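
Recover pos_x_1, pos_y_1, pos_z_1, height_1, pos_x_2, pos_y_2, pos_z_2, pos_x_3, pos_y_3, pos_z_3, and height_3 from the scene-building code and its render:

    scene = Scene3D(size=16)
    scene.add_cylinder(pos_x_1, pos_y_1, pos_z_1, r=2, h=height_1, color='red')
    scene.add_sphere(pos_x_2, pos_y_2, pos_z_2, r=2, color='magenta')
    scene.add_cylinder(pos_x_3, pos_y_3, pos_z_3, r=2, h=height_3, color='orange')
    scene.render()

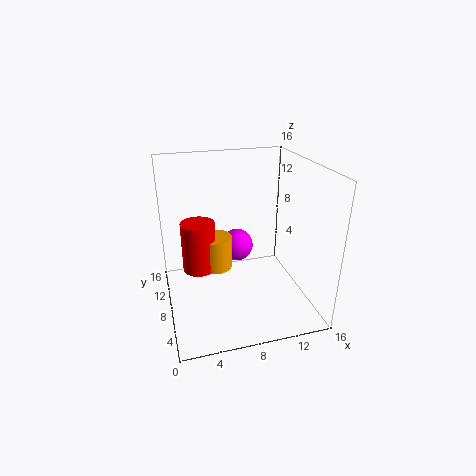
pos_x_1 = 4
pos_y_1 = 11
pos_z_1 = 3
height_1 = 6
pos_x_2 = 9
pos_y_2 = 12
pos_z_2 = 5
pos_x_3 = 6
pos_y_3 = 11
pos_z_3 = 3
height_3 = 4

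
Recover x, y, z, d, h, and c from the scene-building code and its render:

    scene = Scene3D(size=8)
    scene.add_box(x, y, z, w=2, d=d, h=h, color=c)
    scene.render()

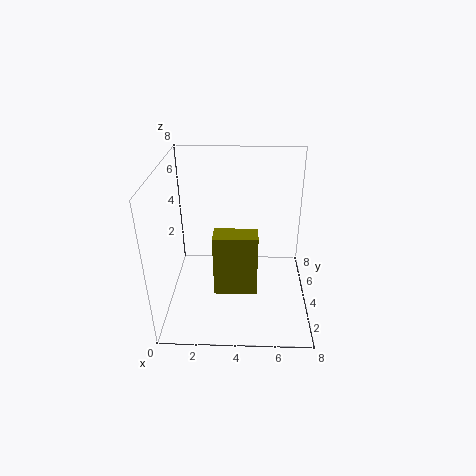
x = 3, y = 0.5, z = 3, d = 1, h = 3, c = 'olive'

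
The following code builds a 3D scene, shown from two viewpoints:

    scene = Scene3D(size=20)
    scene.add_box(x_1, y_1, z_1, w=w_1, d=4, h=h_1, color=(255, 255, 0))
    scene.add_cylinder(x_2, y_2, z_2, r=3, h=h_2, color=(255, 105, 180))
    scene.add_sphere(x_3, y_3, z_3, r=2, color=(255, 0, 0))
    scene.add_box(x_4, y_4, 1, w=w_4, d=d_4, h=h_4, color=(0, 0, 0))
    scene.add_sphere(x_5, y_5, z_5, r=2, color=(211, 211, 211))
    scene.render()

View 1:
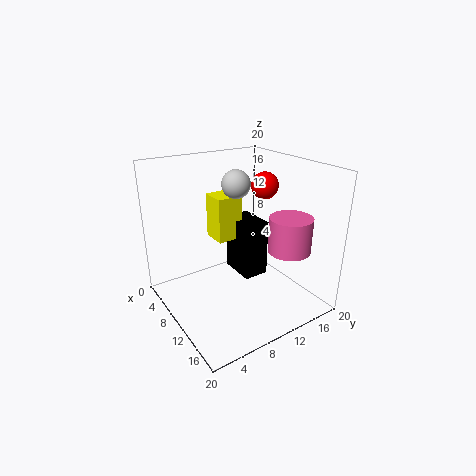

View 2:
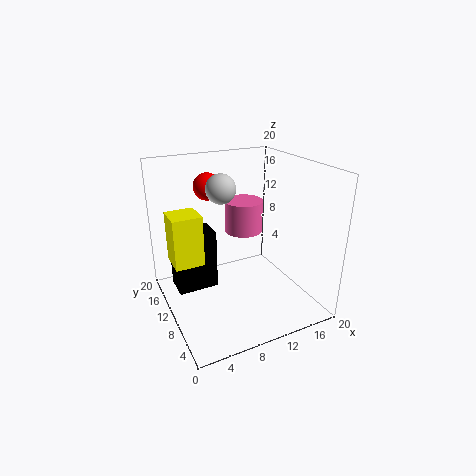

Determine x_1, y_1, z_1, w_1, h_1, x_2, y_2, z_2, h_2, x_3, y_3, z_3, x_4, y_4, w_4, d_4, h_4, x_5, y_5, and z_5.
x_1 = 1
y_1 = 10
z_1 = 7
w_1 = 4
h_1 = 7
x_2 = 14
y_2 = 16
z_2 = 8
h_2 = 5
x_3 = 8
y_3 = 16
z_3 = 16
x_4 = 2
y_4 = 13
w_4 = 6
d_4 = 4
h_4 = 9
x_5 = 8
y_5 = 11
z_5 = 17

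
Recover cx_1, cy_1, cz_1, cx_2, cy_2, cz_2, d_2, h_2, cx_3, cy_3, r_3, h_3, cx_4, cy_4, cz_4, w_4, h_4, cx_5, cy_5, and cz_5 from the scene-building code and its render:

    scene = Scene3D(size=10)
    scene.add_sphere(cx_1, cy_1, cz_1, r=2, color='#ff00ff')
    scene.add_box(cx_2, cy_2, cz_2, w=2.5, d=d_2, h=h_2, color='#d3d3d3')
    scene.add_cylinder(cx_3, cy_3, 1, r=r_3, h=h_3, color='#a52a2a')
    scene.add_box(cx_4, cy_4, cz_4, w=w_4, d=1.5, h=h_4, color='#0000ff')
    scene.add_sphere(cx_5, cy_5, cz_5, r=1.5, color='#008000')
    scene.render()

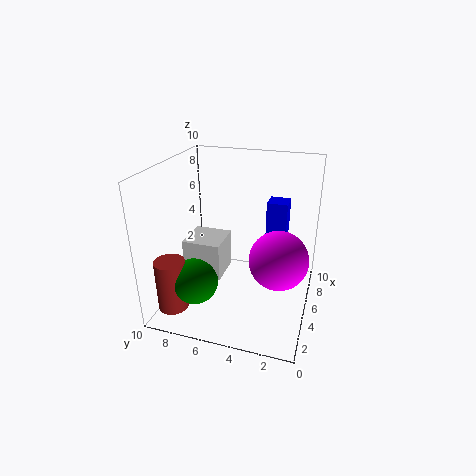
cx_1 = 4.5, cy_1 = 2, cz_1 = 4, cx_2 = 2.5, cy_2 = 5.5, cz_2 = 3, d_2 = 2.5, h_2 = 2.5, cx_3 = 1.5, cy_3 = 8.5, r_3 = 1, h_3 = 3.5, cx_4 = 7, cy_4 = 2, cz_4 = 4.5, w_4 = 1.5, h_4 = 2.5, cx_5 = 2, cy_5 = 7, cz_5 = 3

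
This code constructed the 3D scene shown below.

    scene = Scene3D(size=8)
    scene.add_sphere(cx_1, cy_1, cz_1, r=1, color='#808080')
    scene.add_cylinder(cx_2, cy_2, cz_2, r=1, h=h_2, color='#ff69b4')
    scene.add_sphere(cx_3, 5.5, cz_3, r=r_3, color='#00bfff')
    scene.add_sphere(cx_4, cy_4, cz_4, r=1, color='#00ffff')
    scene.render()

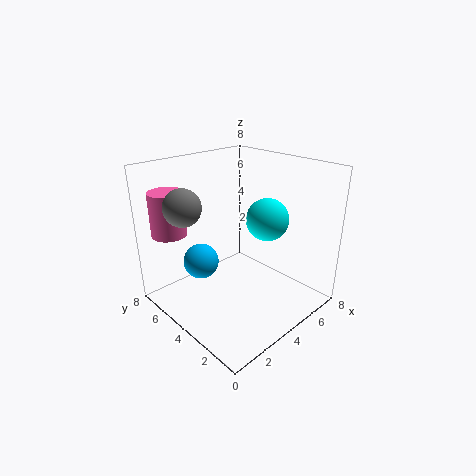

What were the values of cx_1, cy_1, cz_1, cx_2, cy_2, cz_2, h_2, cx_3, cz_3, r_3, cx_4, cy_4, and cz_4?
cx_1 = 1.5, cy_1 = 5.5, cz_1 = 6, cx_2 = 1.5, cy_2 = 7, cz_2 = 4, h_2 = 2.5, cx_3 = 2.5, cz_3 = 2.5, r_3 = 1, cx_4 = 3.5, cy_4 = 1.5, cz_4 = 6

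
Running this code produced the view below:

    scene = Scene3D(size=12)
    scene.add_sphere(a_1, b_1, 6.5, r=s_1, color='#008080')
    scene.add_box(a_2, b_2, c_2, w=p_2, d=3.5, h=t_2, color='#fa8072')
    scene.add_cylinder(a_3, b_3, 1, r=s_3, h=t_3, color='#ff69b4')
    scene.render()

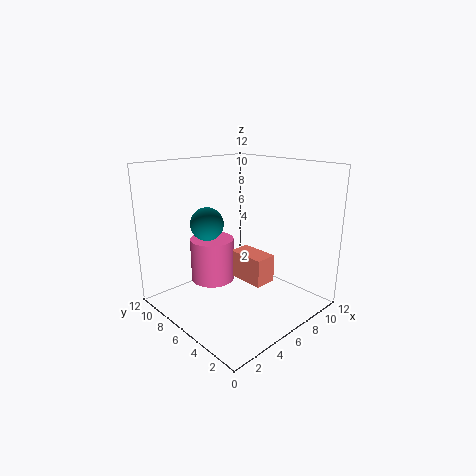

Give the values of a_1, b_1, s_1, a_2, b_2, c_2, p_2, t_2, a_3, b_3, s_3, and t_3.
a_1 = 5.5, b_1 = 9.5, s_1 = 1.5, a_2 = 7, b_2 = 4.5, c_2 = 1.5, p_2 = 2, t_2 = 2.5, a_3 = 6, b_3 = 9.5, s_3 = 2, t_3 = 4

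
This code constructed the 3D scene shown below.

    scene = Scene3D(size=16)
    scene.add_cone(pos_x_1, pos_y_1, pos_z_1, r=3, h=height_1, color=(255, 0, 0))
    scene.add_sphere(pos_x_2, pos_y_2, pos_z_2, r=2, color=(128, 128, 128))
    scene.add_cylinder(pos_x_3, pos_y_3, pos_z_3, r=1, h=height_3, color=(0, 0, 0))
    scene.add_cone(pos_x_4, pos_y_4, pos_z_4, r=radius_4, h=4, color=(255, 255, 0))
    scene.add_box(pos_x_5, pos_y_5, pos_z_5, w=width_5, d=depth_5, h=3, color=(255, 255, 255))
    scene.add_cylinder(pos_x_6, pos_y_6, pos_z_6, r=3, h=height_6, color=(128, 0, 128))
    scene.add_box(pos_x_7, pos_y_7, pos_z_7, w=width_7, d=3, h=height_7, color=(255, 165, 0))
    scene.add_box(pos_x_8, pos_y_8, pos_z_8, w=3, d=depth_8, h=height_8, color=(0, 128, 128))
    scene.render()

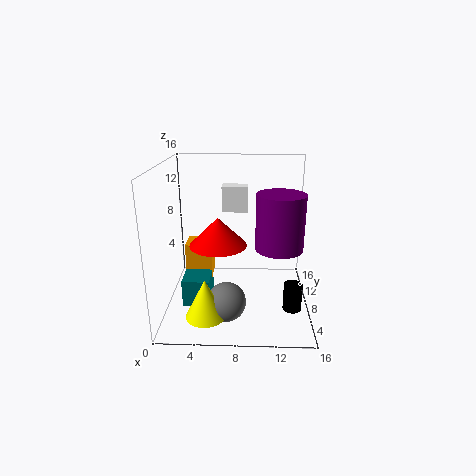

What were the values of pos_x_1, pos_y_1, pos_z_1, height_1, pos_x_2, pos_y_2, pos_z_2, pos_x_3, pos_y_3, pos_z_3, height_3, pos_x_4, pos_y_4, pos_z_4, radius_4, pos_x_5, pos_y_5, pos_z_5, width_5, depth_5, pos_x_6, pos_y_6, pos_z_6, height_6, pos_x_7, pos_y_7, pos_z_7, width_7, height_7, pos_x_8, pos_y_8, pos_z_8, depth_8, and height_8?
pos_x_1 = 6
pos_y_1 = 6
pos_z_1 = 8
height_1 = 3
pos_x_2 = 7
pos_y_2 = 3
pos_z_2 = 3
pos_x_3 = 14
pos_y_3 = 5
pos_z_3 = 1
height_3 = 3
pos_x_4 = 5
pos_y_4 = 2
pos_z_4 = 2
radius_4 = 2
pos_x_5 = 6
pos_y_5 = 11
pos_z_5 = 10
width_5 = 3
depth_5 = 2
pos_x_6 = 13
pos_y_6 = 12
pos_z_6 = 5
height_6 = 7
pos_x_7 = 2
pos_y_7 = 8
pos_z_7 = 3
width_7 = 3
height_7 = 4
pos_x_8 = 2
pos_y_8 = 5
pos_z_8 = 1
depth_8 = 4
height_8 = 3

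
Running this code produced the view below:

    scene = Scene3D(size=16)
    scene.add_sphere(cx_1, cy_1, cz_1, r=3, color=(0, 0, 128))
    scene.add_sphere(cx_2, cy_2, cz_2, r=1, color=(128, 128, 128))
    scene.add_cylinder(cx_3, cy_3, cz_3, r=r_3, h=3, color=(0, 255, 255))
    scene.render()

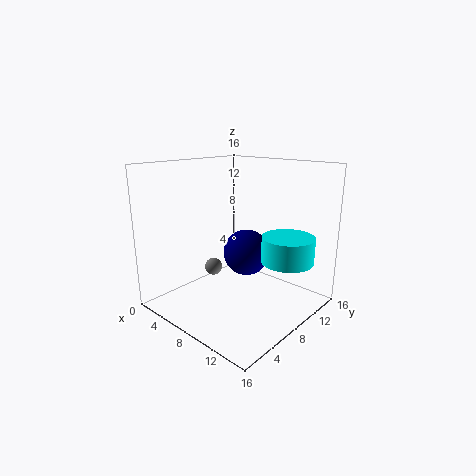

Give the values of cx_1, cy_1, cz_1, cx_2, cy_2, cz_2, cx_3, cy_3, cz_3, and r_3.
cx_1 = 5
cy_1 = 13
cz_1 = 4
cx_2 = 5
cy_2 = 7
cz_2 = 4
cx_3 = 12
cy_3 = 12
cz_3 = 5
r_3 = 3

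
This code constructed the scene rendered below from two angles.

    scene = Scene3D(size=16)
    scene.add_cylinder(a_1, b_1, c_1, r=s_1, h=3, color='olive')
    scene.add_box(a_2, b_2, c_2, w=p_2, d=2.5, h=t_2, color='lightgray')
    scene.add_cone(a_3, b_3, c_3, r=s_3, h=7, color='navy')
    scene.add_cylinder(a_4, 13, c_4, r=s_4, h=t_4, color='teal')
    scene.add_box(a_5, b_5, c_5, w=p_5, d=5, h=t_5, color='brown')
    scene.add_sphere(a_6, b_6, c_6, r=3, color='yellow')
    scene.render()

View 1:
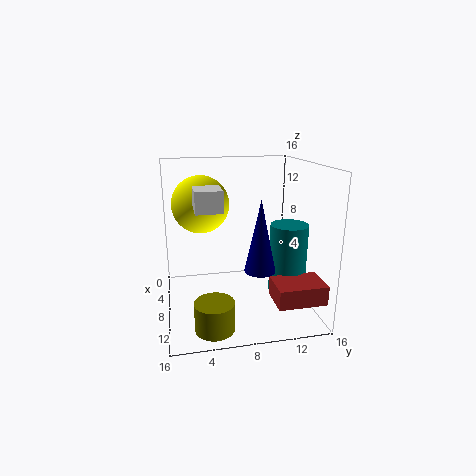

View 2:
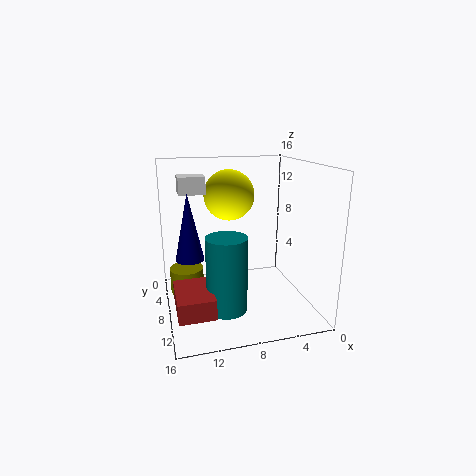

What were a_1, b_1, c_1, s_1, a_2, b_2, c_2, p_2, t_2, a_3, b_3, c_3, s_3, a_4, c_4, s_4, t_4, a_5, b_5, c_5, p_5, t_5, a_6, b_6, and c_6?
a_1 = 13.5, b_1 = 4.5, c_1 = 0.5, s_1 = 2, a_2 = 11, b_2 = 3, c_2 = 12.5, p_2 = 3, t_2 = 2, a_3 = 13.5, b_3 = 9, c_3 = 6.5, s_3 = 1.5, a_4 = 10.5, c_4 = 2.5, s_4 = 2, t_4 = 7.5, a_5 = 12, b_5 = 10.5, c_5 = 3, p_5 = 3.5, t_5 = 2, a_6 = 8, b_6 = 4, c_6 = 12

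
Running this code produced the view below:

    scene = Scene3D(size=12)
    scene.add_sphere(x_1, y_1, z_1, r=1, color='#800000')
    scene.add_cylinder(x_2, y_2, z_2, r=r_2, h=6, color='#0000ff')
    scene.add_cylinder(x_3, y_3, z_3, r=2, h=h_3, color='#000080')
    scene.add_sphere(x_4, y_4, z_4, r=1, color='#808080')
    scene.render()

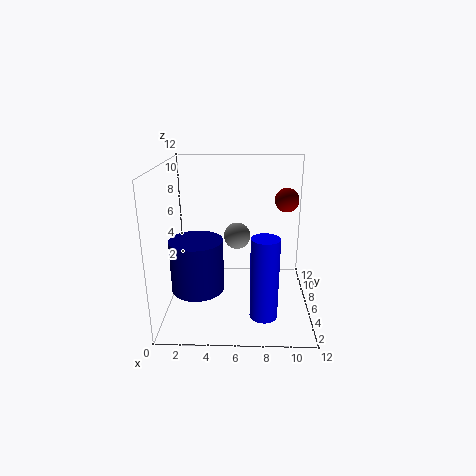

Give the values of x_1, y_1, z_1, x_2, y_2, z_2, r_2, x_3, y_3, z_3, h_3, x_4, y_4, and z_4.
x_1 = 10; y_1 = 7; z_1 = 9; x_2 = 8; y_2 = 1; z_2 = 2; r_2 = 1; x_3 = 3; y_3 = 3; z_3 = 3; h_3 = 4; x_4 = 6; y_4 = 4; z_4 = 7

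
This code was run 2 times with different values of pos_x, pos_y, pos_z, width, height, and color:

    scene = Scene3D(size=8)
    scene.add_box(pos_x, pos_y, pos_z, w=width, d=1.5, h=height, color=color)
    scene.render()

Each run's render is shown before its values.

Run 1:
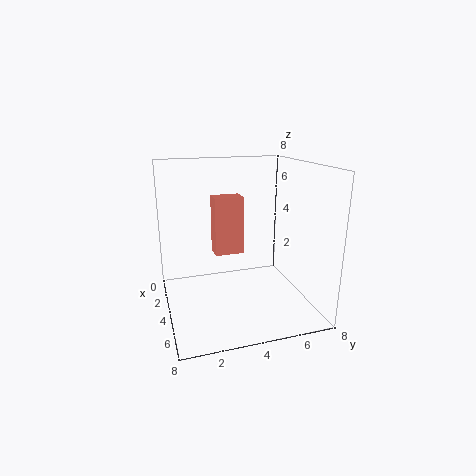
pos_x = 4, pos_y = 2.5, pos_z = 3.5, width = 1, height = 3, color = 'salmon'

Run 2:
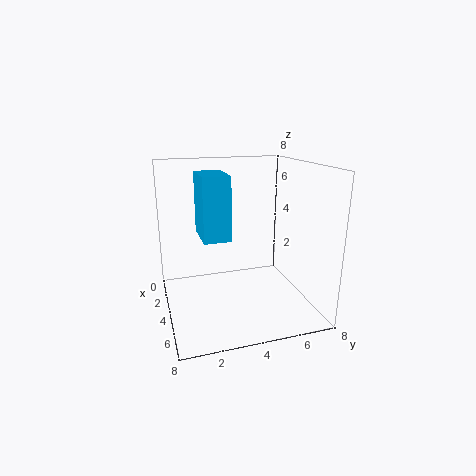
pos_x = 2, pos_y = 2, pos_z = 4, width = 2.5, height = 3.5, color = 'deepskyblue'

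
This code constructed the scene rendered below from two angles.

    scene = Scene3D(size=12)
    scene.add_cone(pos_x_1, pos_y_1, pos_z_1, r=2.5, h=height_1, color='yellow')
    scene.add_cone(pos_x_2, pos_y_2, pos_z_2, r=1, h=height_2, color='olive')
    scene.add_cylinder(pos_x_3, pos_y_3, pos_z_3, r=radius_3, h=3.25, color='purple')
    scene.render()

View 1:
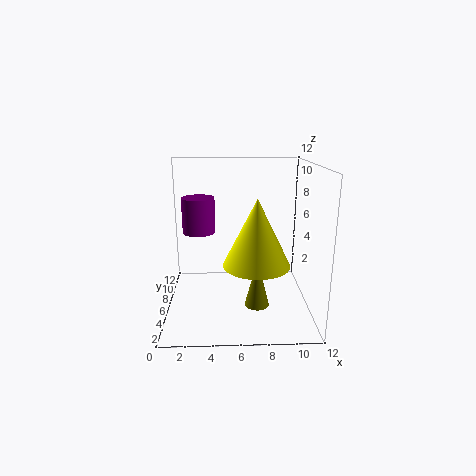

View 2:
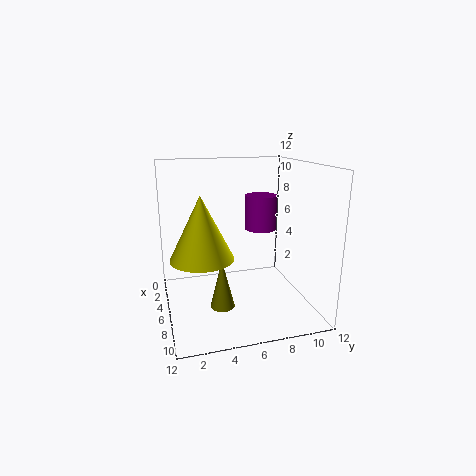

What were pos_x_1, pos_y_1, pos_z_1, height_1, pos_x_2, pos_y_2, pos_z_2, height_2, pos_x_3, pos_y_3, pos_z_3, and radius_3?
pos_x_1 = 7.25
pos_y_1 = 2.75
pos_z_1 = 5
height_1 = 5
pos_x_2 = 7.5
pos_y_2 = 4.25
pos_z_2 = 0.75
height_2 = 4
pos_x_3 = 2.5
pos_y_3 = 9.25
pos_z_3 = 5.5
radius_3 = 1.5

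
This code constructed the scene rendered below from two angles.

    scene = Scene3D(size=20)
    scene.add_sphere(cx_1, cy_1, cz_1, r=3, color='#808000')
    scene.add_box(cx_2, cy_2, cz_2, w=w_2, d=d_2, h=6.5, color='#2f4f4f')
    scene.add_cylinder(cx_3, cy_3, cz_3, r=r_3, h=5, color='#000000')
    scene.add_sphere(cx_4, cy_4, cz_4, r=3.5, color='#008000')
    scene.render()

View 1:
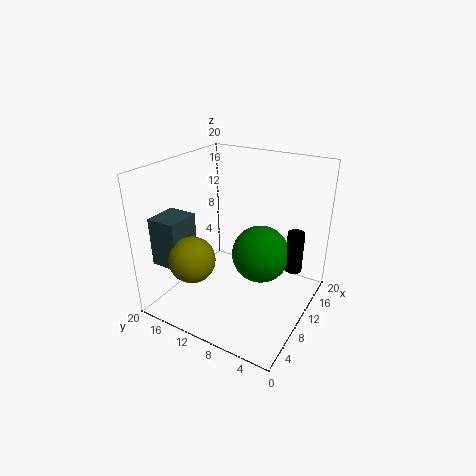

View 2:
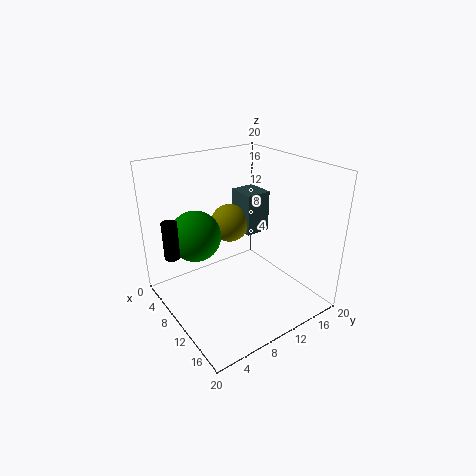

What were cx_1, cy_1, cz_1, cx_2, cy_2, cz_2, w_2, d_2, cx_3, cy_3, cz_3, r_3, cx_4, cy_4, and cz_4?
cx_1 = 3.5
cy_1 = 13
cz_1 = 9
cx_2 = 2
cy_2 = 14.5
cz_2 = 7.5
w_2 = 4.5
d_2 = 4
cx_3 = 8
cy_3 = 1
cz_3 = 9
r_3 = 1
cx_4 = 7
cy_4 = 5
cz_4 = 10.5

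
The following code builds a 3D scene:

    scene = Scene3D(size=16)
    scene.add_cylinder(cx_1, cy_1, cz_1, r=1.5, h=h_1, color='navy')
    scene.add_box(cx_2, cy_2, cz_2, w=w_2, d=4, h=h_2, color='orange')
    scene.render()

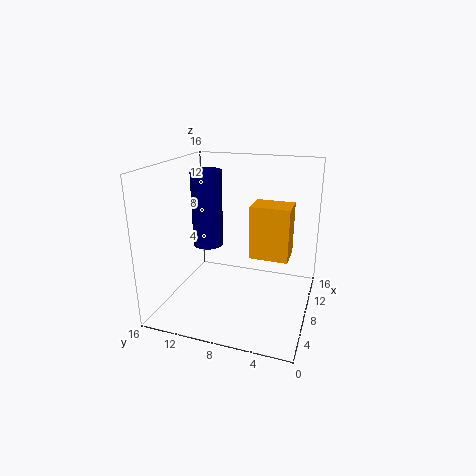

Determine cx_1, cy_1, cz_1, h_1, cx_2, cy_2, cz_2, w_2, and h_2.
cx_1 = 4.5, cy_1 = 10, cz_1 = 8.5, h_1 = 7.5, cx_2 = 5.5, cy_2 = 2, cz_2 = 7, w_2 = 3, h_2 = 5.5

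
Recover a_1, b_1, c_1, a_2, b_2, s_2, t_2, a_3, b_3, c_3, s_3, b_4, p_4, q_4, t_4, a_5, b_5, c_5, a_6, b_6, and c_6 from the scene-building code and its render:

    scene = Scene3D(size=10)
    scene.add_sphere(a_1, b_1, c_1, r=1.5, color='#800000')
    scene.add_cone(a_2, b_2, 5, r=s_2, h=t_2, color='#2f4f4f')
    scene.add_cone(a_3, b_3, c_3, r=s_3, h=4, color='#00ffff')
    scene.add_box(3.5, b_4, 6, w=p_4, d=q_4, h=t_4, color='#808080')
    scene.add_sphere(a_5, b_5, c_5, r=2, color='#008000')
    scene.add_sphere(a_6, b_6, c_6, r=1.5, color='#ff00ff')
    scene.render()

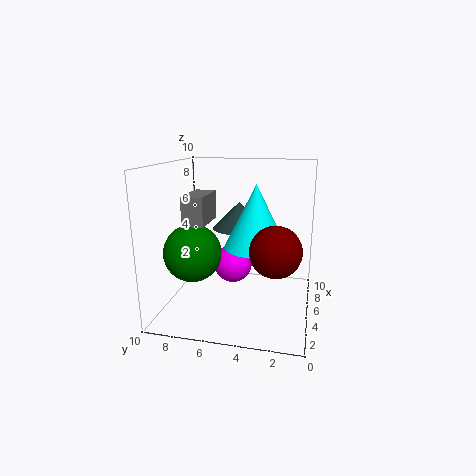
a_1 = 1.5
b_1 = 2
c_1 = 5.5
a_2 = 7.5
b_2 = 5.5
s_2 = 2
t_2 = 2
a_3 = 3.5
b_3 = 3.5
c_3 = 5
s_3 = 2
b_4 = 7
p_4 = 3
q_4 = 1.5
t_4 = 2
a_5 = 4
b_5 = 8
c_5 = 4
a_6 = 7.5
b_6 = 6
c_6 = 2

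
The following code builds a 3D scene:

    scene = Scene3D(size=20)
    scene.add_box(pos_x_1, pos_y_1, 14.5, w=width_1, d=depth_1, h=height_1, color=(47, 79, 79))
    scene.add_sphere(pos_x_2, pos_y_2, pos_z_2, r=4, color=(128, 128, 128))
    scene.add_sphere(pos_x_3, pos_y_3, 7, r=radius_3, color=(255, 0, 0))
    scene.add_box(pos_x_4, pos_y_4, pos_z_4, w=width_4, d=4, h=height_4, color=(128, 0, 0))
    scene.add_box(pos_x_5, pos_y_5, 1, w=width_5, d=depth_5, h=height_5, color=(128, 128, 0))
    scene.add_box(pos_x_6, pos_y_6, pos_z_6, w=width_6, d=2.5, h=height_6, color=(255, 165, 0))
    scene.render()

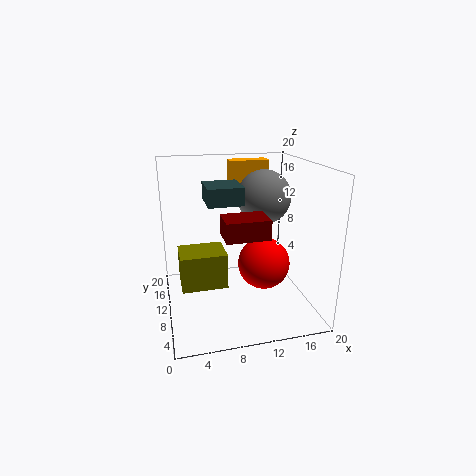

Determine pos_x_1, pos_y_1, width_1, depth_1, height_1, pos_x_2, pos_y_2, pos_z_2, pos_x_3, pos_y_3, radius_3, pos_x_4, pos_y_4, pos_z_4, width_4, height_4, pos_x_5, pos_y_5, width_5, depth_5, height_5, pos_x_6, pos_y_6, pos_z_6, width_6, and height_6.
pos_x_1 = 6, pos_y_1 = 10, width_1 = 5, depth_1 = 5.5, height_1 = 2.5, pos_x_2 = 15, pos_y_2 = 14, pos_z_2 = 14.5, pos_x_3 = 13, pos_y_3 = 7.5, radius_3 = 3.5, pos_x_4 = 7, pos_y_4 = 3.5, pos_z_4 = 12, width_4 = 5.5, height_4 = 2.5, pos_x_5 = 2, pos_y_5 = 12, width_5 = 7, depth_5 = 5.5, height_5 = 5.5, pos_x_6 = 10.5, pos_y_6 = 16.5, pos_z_6 = 13.5, width_6 = 6, height_6 = 6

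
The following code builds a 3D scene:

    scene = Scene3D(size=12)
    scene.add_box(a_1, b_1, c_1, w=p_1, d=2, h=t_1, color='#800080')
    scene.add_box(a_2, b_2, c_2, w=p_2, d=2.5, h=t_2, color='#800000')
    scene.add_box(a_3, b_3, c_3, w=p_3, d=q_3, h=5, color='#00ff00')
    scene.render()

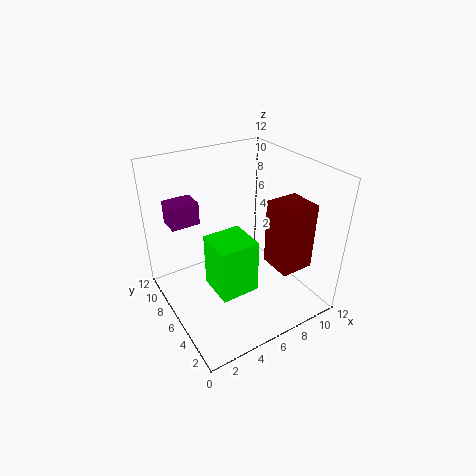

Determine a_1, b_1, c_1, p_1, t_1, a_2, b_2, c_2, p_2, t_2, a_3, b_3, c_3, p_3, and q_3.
a_1 = 1.5; b_1 = 9; c_1 = 6.5; p_1 = 2.5; t_1 = 2; a_2 = 6.5; b_2 = 0.5; c_2 = 5.5; p_2 = 2.5; t_2 = 5; a_3 = 4; b_3 = 5; c_3 = 0.5; p_3 = 3.5; q_3 = 3.5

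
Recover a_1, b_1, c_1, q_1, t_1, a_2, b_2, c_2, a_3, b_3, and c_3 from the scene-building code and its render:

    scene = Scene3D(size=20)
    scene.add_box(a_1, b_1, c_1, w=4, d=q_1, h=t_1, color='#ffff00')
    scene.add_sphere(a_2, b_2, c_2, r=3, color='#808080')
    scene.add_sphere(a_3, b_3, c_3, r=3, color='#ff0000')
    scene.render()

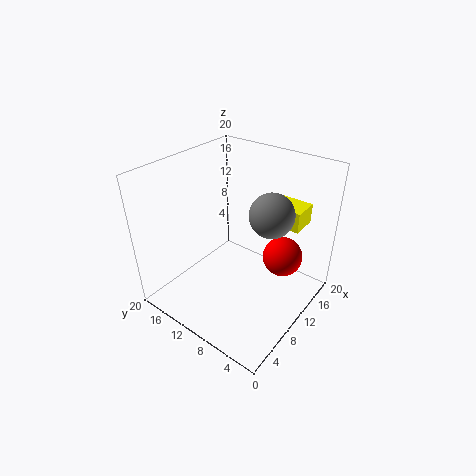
a_1 = 16
b_1 = 4
c_1 = 10
q_1 = 6
t_1 = 3
a_2 = 12
b_2 = 6
c_2 = 14
a_3 = 16
b_3 = 6
c_3 = 5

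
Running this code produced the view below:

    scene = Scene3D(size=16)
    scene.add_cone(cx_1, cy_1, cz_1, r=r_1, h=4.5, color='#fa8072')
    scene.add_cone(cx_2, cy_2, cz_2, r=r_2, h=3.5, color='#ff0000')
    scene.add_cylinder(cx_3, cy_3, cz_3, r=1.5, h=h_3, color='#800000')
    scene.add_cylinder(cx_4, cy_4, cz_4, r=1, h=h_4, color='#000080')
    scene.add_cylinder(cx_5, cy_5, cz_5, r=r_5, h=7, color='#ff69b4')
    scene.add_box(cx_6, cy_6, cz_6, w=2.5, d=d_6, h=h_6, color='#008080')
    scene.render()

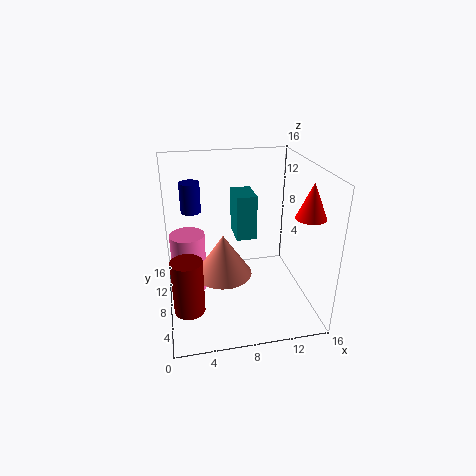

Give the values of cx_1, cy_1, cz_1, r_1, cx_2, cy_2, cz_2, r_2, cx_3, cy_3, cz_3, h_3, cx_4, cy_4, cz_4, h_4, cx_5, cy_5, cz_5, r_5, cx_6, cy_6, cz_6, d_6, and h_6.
cx_1 = 6; cy_1 = 6; cz_1 = 5; r_1 = 3; cx_2 = 14; cy_2 = 3; cz_2 = 12; r_2 = 1.5; cx_3 = 2; cy_3 = 2.5; cz_3 = 3.5; h_3 = 5.5; cx_4 = 3; cy_4 = 7; cz_4 = 12; h_4 = 3; cx_5 = 2.5; cy_5 = 10; cz_5 = 1; r_5 = 2; cx_6 = 8.5; cy_6 = 11; cz_6 = 6; d_6 = 4; h_6 = 5.5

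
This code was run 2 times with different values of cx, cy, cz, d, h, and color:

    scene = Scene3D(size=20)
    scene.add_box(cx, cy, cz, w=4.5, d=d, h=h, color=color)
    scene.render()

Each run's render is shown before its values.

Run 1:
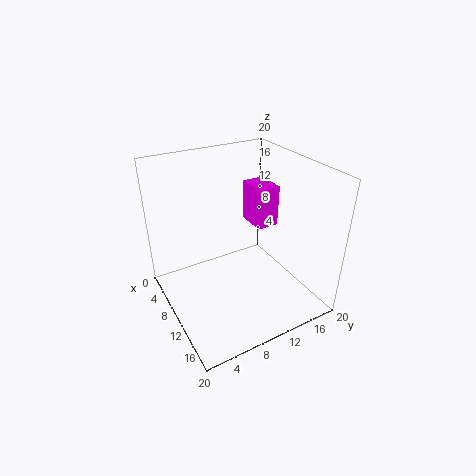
cx = 5, cy = 13.75, cz = 10, d = 3.25, h = 6, color = 'magenta'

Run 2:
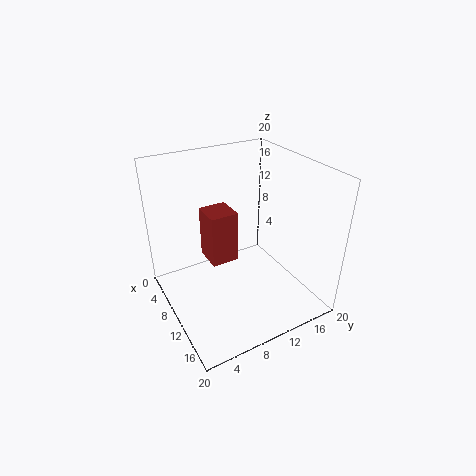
cx = 2.5, cy = 7.5, cz = 4, d = 4.25, h = 8, color = 'brown'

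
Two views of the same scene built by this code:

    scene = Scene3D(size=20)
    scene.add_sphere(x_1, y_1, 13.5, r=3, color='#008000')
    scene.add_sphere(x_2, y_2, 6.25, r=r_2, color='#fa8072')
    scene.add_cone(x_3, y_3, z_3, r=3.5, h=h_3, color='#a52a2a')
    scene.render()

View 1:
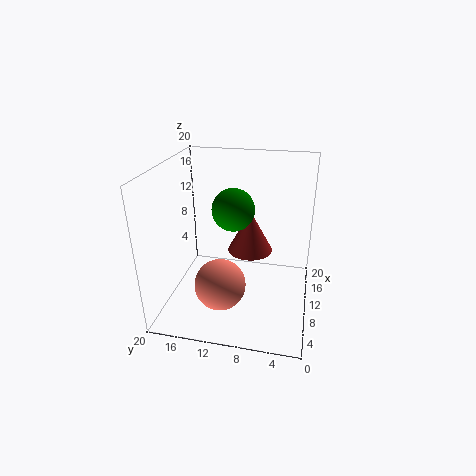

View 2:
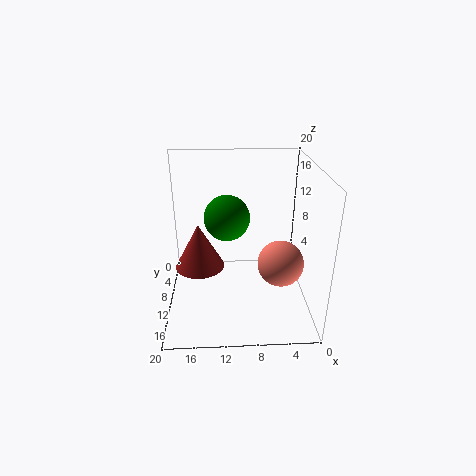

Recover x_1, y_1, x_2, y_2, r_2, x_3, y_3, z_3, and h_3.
x_1 = 11.5, y_1 = 11, x_2 = 4, y_2 = 11, r_2 = 3.25, x_3 = 15.5, y_3 = 9.25, z_3 = 5.25, h_3 = 6.5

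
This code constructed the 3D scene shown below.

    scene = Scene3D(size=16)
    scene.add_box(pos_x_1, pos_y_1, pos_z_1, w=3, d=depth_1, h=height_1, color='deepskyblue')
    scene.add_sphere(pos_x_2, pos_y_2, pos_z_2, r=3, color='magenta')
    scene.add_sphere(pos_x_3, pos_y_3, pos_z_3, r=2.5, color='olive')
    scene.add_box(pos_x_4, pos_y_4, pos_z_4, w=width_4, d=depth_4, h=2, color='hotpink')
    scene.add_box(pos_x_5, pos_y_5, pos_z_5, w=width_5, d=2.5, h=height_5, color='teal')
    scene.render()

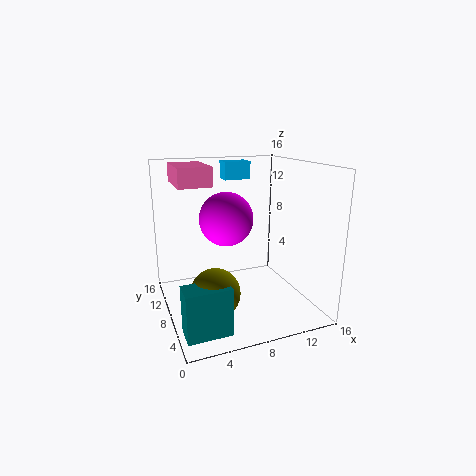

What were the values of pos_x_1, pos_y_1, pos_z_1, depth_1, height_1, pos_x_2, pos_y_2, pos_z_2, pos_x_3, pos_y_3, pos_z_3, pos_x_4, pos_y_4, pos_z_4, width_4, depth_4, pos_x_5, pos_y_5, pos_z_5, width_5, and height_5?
pos_x_1 = 7.5
pos_y_1 = 10.5
pos_z_1 = 14
depth_1 = 2
height_1 = 2
pos_x_2 = 7
pos_y_2 = 9
pos_z_2 = 10
pos_x_3 = 4
pos_y_3 = 4
pos_z_3 = 4
pos_x_4 = 1.5
pos_y_4 = 7
pos_z_4 = 14
width_4 = 3.5
depth_4 = 5.5
pos_x_5 = 0.5
pos_y_5 = 1.5
pos_z_5 = 0.5
width_5 = 4.5
height_5 = 5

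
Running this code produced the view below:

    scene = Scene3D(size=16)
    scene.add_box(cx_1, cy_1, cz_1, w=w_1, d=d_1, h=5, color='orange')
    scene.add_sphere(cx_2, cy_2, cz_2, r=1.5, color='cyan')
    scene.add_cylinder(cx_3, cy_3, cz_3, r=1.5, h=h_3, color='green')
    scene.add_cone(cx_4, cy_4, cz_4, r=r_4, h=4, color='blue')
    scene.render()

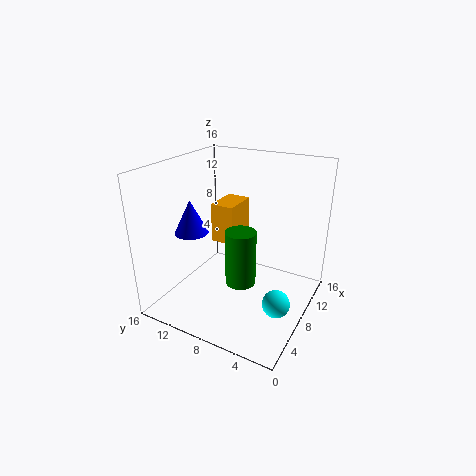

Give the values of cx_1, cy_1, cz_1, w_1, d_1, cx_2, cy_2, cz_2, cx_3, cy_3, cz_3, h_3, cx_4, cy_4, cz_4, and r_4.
cx_1 = 11; cy_1 = 10.5; cz_1 = 5; w_1 = 4.5; d_1 = 3; cx_2 = 6.5; cy_2 = 2.5; cz_2 = 2; cx_3 = 4; cy_3 = 5.5; cz_3 = 5.5; h_3 = 5.5; cx_4 = 7.5; cy_4 = 14; cz_4 = 7.5; r_4 = 2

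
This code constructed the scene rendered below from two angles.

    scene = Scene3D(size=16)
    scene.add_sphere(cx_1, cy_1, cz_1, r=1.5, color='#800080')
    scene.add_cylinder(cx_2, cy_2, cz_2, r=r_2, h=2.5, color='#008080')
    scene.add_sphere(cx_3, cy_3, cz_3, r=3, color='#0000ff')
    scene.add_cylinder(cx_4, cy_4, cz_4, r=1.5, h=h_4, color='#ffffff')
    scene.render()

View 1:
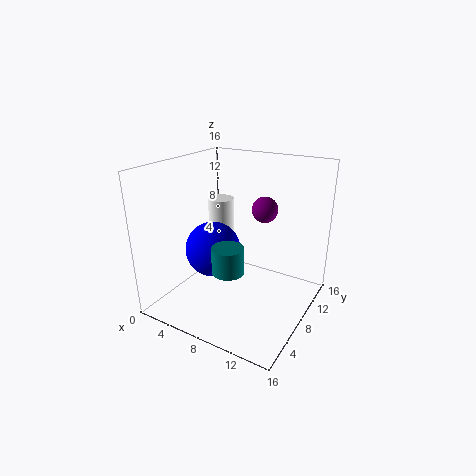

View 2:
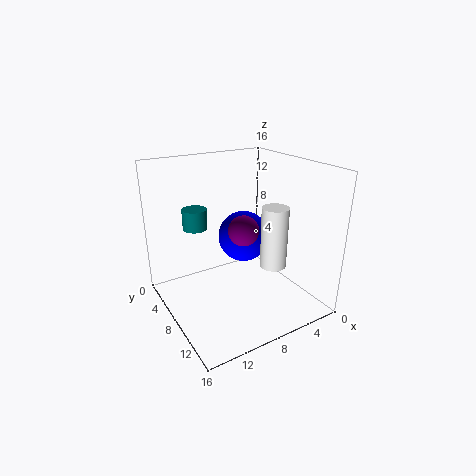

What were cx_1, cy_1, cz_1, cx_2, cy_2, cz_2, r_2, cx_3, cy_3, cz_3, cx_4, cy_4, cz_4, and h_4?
cx_1 = 9.5; cy_1 = 11.5; cz_1 = 10.5; cx_2 = 10.5; cy_2 = 2; cz_2 = 7.5; r_2 = 1.5; cx_3 = 6; cy_3 = 6; cz_3 = 7; cx_4 = 4.5; cy_4 = 10; cz_4 = 4.5; h_4 = 7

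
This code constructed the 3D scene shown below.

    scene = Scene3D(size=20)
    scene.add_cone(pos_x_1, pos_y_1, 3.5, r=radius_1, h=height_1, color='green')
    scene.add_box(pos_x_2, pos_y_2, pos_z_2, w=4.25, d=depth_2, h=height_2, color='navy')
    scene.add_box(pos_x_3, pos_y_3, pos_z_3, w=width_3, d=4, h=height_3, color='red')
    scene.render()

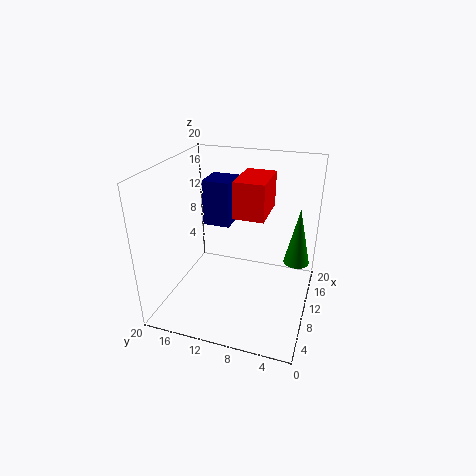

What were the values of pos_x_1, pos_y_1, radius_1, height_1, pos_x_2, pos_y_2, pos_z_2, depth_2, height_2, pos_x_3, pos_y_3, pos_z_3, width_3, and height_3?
pos_x_1 = 16.75; pos_y_1 = 2.5; radius_1 = 2; height_1 = 9; pos_x_2 = 9.75; pos_y_2 = 11.25; pos_z_2 = 11.5; depth_2 = 3.75; height_2 = 6.25; pos_x_3 = 7; pos_y_3 = 5.75; pos_z_3 = 14.25; width_3 = 6.25; height_3 = 4.75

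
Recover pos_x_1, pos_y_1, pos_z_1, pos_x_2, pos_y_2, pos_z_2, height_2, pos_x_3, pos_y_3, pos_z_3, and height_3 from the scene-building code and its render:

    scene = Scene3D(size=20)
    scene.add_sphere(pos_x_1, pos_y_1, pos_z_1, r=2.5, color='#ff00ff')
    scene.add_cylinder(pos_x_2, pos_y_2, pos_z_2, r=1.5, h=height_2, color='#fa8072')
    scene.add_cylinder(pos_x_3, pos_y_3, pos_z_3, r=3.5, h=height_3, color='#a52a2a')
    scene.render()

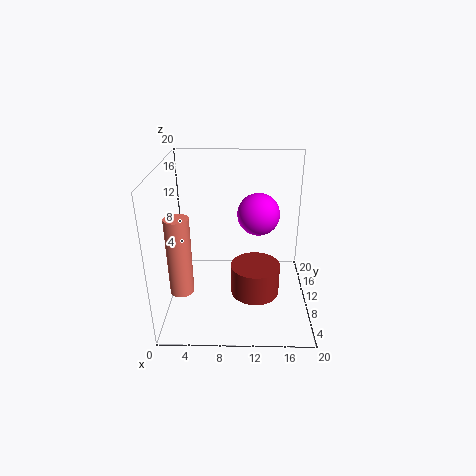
pos_x_1 = 12.5
pos_y_1 = 5.5
pos_z_1 = 15.5
pos_x_2 = 3
pos_y_2 = 4
pos_z_2 = 5.5
height_2 = 10
pos_x_3 = 12.5
pos_y_3 = 9.5
pos_z_3 = 1.5
height_3 = 4.5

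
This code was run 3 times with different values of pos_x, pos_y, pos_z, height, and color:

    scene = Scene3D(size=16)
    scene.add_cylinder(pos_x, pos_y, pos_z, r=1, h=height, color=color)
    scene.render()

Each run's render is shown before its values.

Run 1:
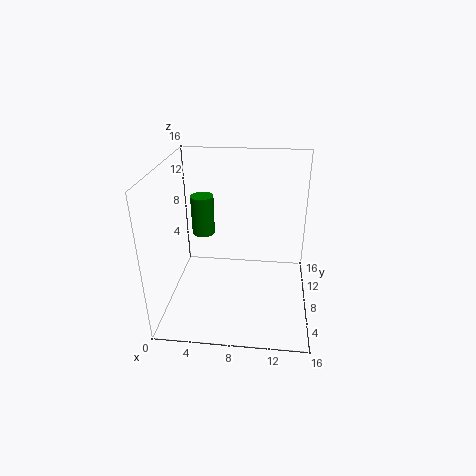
pos_x = 5.5
pos_y = 2.5
pos_z = 11.5
height = 3.5
color = 'green'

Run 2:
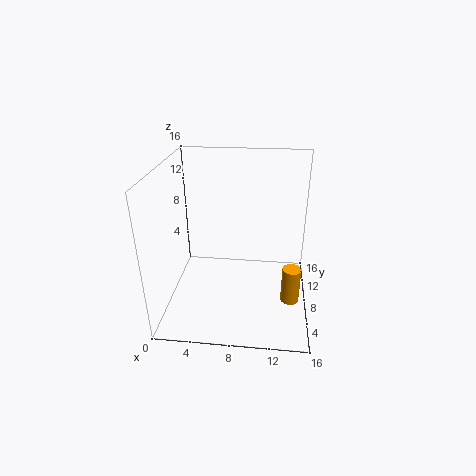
pos_x = 14
pos_y = 5.5
pos_z = 2
height = 4
color = 'orange'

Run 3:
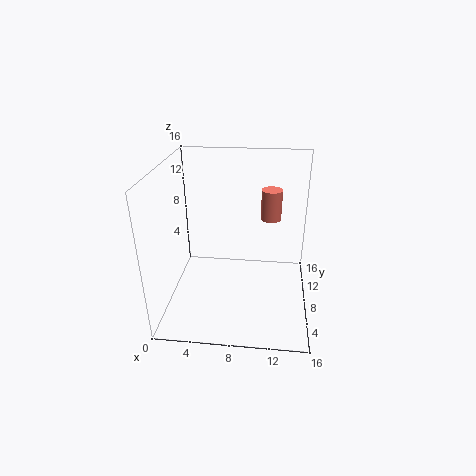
pos_x = 11.5
pos_y = 6
pos_z = 11.5
height = 3
color = 'salmon'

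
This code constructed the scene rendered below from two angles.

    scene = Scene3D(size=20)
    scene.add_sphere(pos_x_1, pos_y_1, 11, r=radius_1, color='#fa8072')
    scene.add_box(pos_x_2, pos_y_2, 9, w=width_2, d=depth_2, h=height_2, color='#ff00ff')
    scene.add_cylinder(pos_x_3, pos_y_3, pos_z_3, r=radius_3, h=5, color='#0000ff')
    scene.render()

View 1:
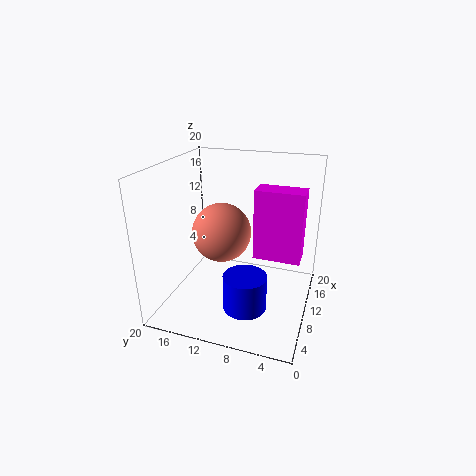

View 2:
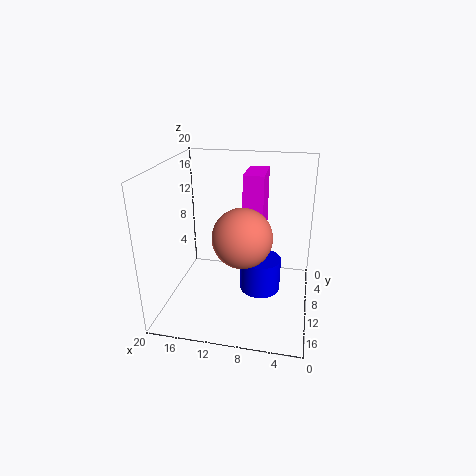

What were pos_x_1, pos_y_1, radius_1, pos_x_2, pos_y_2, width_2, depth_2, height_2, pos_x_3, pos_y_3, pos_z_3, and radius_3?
pos_x_1 = 9; pos_y_1 = 12; radius_1 = 4; pos_x_2 = 7; pos_y_2 = 1; width_2 = 3; depth_2 = 6; height_2 = 9; pos_x_3 = 7; pos_y_3 = 8; pos_z_3 = 1; radius_3 = 3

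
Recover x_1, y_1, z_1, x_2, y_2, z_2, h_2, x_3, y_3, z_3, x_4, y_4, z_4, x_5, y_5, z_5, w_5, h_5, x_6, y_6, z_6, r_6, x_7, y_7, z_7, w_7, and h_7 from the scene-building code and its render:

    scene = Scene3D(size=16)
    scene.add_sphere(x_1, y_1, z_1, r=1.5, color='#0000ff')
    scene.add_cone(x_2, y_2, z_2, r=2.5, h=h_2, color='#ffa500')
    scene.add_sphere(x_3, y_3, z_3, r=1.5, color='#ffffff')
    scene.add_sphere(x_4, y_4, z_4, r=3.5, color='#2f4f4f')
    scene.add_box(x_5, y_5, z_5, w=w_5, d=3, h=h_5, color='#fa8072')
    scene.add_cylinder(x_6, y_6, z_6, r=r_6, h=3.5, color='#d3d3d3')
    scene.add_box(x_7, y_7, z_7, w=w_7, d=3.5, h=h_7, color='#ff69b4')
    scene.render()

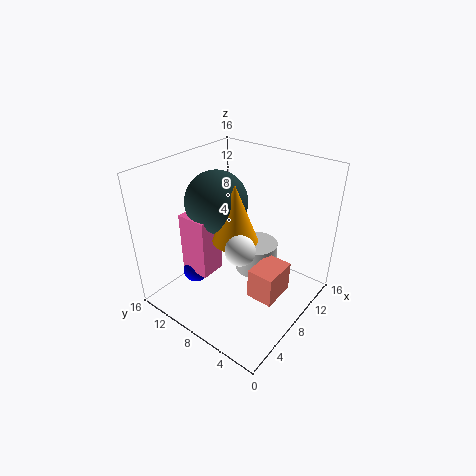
x_1 = 5.5; y_1 = 12.5; z_1 = 3; x_2 = 7.5; y_2 = 8; z_2 = 8; h_2 = 6.5; x_3 = 4.5; y_3 = 5; z_3 = 9.5; x_4 = 8; y_4 = 11; z_4 = 11.5; x_5 = 6.5; y_5 = 2.5; z_5 = 2; w_5 = 4; h_5 = 3.5; x_6 = 11; y_6 = 7.5; z_6 = 2.5; r_6 = 2.5; x_7 = 4.5; y_7 = 10; z_7 = 3.5; w_7 = 3; h_7 = 7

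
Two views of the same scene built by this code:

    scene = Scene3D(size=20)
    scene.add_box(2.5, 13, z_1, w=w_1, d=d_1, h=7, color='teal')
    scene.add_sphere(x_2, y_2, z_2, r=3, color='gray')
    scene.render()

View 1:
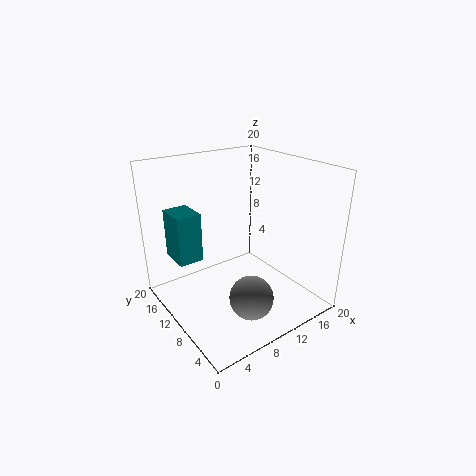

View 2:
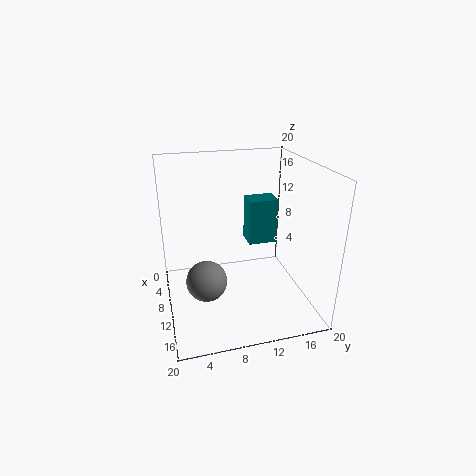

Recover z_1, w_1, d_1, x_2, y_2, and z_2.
z_1 = 6.5, w_1 = 3.5, d_1 = 4.5, x_2 = 9, y_2 = 5.5, z_2 = 3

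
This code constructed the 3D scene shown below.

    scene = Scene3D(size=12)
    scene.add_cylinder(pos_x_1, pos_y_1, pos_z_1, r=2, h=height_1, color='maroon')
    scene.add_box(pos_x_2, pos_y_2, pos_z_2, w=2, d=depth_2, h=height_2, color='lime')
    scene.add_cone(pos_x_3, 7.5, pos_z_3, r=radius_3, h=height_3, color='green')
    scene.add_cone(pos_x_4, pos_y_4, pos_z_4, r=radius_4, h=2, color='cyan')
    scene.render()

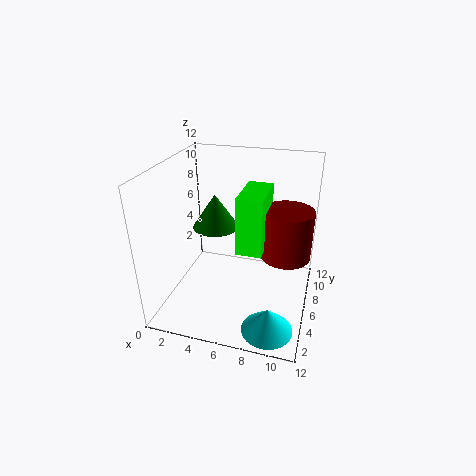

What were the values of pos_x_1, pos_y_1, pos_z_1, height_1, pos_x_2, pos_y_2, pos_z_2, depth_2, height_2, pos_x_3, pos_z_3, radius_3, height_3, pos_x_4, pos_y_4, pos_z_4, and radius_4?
pos_x_1 = 10
pos_y_1 = 6
pos_z_1 = 5
height_1 = 4
pos_x_2 = 6.5
pos_y_2 = 3.5
pos_z_2 = 6
depth_2 = 4
height_2 = 4.5
pos_x_3 = 3.5
pos_z_3 = 6
radius_3 = 2
height_3 = 3
pos_x_4 = 9.5
pos_y_4 = 2
pos_z_4 = 0.5
radius_4 = 2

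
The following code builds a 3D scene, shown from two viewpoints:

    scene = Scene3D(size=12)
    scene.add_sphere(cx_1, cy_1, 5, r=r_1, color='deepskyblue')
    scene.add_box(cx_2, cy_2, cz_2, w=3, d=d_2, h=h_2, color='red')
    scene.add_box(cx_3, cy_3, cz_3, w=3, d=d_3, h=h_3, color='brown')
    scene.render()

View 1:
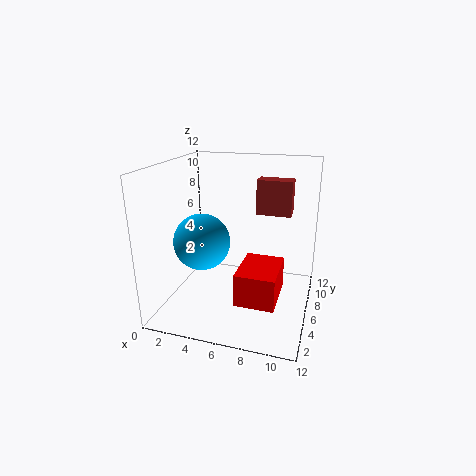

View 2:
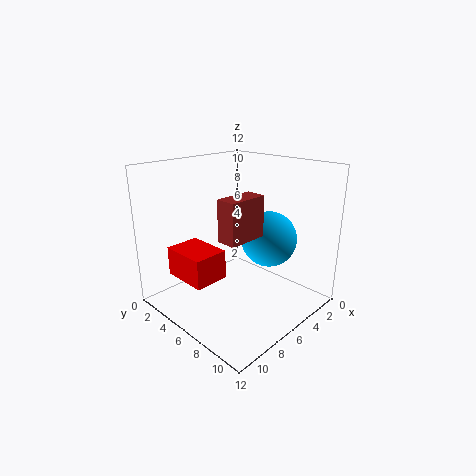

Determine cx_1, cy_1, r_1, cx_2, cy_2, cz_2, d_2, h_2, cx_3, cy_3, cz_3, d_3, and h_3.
cx_1 = 2.5
cy_1 = 6.5
r_1 = 2.5
cx_2 = 7
cy_2 = 1.5
cz_2 = 2.5
d_2 = 4
h_2 = 2.5
cx_3 = 7
cy_3 = 8
cz_3 = 7.5
d_3 = 1.5
h_3 = 3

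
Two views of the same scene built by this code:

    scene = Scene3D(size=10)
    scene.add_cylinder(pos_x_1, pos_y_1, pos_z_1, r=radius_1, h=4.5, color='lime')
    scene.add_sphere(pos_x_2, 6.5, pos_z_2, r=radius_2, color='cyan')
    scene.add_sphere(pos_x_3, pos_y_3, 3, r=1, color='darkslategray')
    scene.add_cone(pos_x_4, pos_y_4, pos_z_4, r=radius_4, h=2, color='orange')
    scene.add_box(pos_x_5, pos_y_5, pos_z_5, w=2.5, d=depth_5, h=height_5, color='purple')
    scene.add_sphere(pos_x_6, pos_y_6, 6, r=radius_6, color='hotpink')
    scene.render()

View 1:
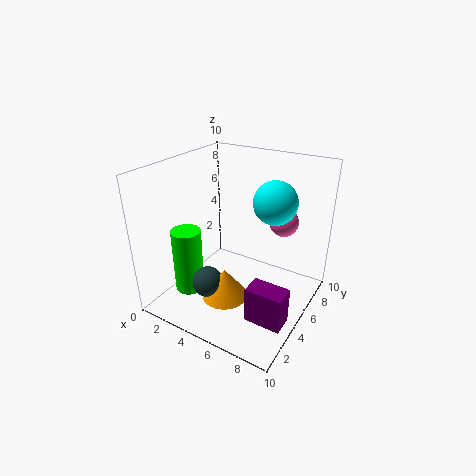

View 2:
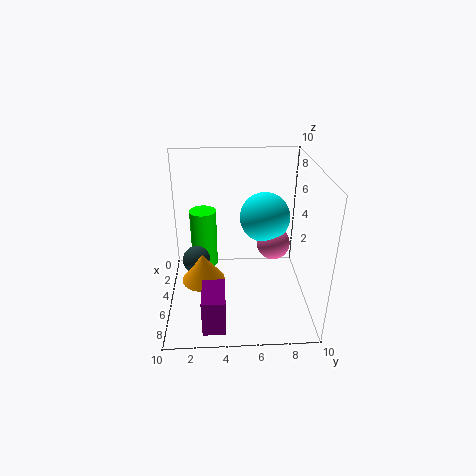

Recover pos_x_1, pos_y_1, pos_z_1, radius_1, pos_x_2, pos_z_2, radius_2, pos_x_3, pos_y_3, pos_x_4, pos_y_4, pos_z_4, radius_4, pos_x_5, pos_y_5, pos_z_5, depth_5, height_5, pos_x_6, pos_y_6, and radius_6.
pos_x_1 = 2.5, pos_y_1 = 2.5, pos_z_1 = 1.5, radius_1 = 1, pos_x_2 = 7, pos_z_2 = 7.5, radius_2 = 1.5, pos_x_3 = 4.5, pos_y_3 = 2, pos_x_4 = 5.5, pos_y_4 = 2.5, pos_z_4 = 2, radius_4 = 1.5, pos_x_5 = 7, pos_y_5 = 2.5, pos_z_5 = 0.5, depth_5 = 1.5, height_5 = 2.5, pos_x_6 = 7.5, pos_y_6 = 7, radius_6 = 1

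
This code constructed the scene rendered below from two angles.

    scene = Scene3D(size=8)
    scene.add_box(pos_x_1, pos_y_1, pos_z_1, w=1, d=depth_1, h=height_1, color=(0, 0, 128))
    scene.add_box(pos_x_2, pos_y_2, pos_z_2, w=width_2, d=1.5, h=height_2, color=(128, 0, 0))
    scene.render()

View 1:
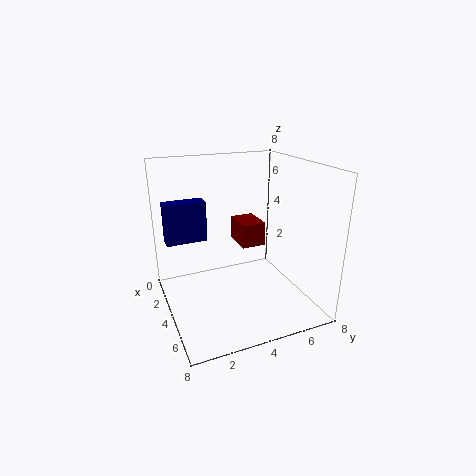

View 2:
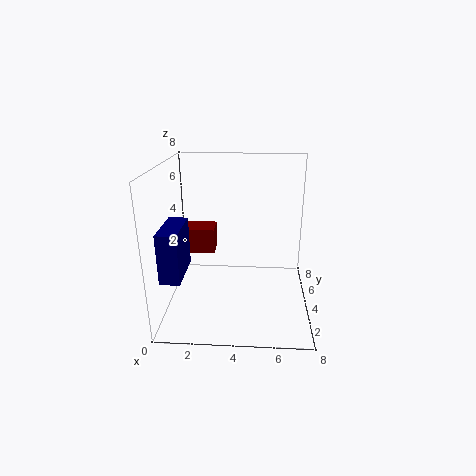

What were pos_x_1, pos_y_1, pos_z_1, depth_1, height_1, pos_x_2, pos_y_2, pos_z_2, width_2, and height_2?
pos_x_1 = 0.5, pos_y_1 = 0.5, pos_z_1 = 3, depth_1 = 2.5, height_1 = 2.5, pos_x_2 = 0.5, pos_y_2 = 5, pos_z_2 = 2.5, width_2 = 2, height_2 = 1.5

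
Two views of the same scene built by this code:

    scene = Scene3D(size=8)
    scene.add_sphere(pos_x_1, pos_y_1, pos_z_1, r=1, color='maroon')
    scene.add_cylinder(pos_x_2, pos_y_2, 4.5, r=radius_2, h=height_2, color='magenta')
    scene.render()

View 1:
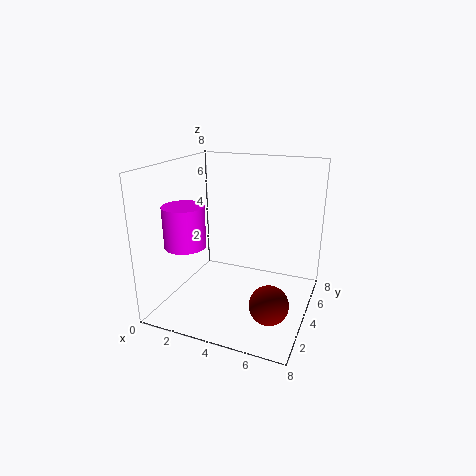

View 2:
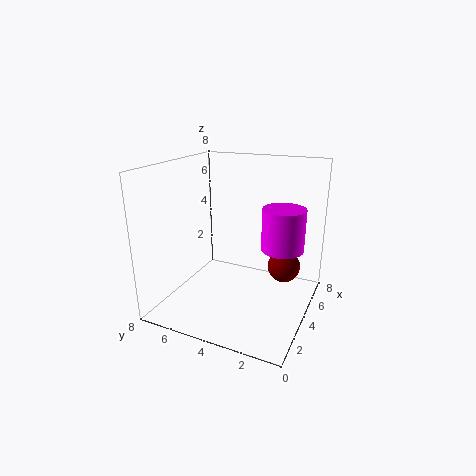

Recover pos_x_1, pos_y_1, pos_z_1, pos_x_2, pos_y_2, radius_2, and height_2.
pos_x_1 = 6.5
pos_y_1 = 2
pos_z_1 = 1.5
pos_x_2 = 2.5
pos_y_2 = 1
radius_2 = 1
height_2 = 2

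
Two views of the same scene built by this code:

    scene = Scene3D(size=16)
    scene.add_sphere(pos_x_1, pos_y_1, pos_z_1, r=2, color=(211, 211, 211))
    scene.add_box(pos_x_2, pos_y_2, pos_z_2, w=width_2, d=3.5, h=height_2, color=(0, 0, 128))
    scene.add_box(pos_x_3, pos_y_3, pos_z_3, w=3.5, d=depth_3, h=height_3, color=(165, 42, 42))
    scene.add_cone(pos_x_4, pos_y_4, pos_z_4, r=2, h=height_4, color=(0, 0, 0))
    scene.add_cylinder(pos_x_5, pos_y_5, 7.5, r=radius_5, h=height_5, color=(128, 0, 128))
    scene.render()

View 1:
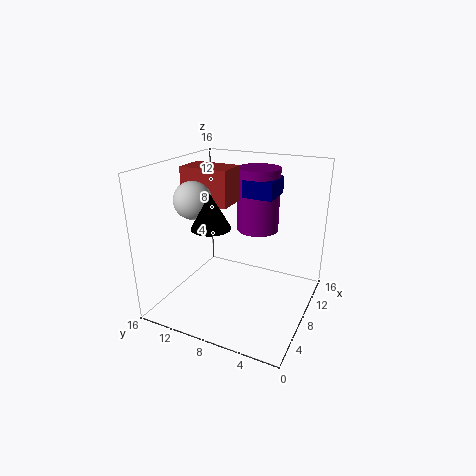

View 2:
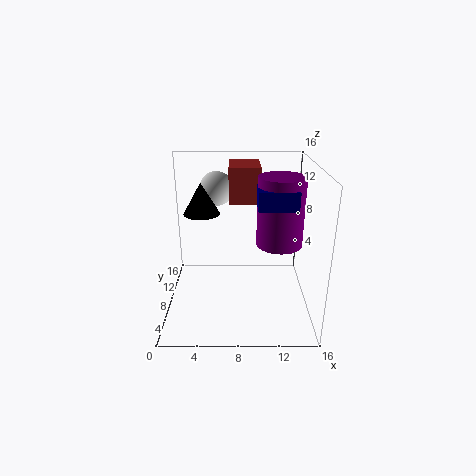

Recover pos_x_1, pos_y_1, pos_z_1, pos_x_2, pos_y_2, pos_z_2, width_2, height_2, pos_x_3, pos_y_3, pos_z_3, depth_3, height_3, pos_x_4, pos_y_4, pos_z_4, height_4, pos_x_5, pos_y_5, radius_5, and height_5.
pos_x_1 = 5.5; pos_y_1 = 12; pos_z_1 = 12.5; pos_x_2 = 10; pos_y_2 = 5; pos_z_2 = 12; width_2 = 4; height_2 = 2; pos_x_3 = 7; pos_y_3 = 9; pos_z_3 = 11.5; depth_3 = 5.5; height_3 = 4; pos_x_4 = 4; pos_y_4 = 9; pos_z_4 = 10.5; height_4 = 3.5; pos_x_5 = 12.5; pos_y_5 = 7.5; radius_5 = 2.5; height_5 = 7.5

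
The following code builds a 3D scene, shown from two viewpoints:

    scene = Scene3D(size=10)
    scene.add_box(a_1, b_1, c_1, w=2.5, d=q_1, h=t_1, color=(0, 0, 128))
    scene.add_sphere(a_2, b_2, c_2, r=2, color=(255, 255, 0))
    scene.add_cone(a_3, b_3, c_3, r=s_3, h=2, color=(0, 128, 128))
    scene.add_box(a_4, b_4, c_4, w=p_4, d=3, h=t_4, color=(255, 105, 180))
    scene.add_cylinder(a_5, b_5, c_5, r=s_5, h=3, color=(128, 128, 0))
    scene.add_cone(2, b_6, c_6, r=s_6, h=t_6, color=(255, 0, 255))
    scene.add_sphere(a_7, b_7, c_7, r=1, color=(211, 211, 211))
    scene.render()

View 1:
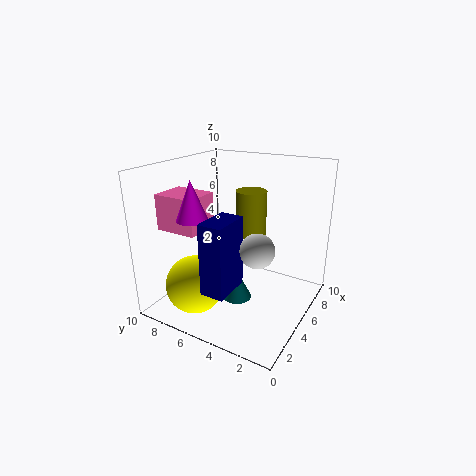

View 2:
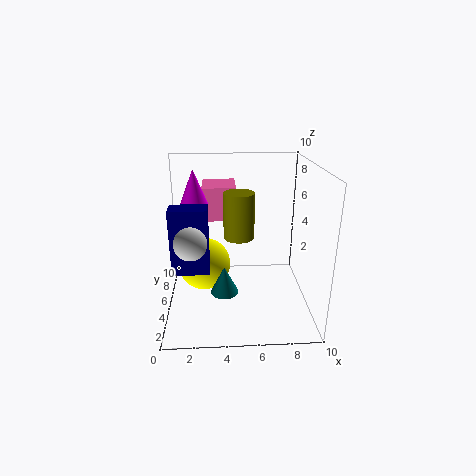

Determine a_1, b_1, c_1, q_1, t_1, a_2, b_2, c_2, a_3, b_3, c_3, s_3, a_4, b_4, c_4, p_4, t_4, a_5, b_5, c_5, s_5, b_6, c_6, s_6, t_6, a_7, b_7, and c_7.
a_1 = 0.5
b_1 = 3.5
c_1 = 3
q_1 = 1.5
t_1 = 4.5
a_2 = 2.5
b_2 = 7
c_2 = 2
a_3 = 4
b_3 = 4.5
c_3 = 1
s_3 = 1
a_4 = 2.5
b_4 = 7
c_4 = 5.5
p_4 = 2.5
t_4 = 2.5
a_5 = 5
b_5 = 4
c_5 = 5.5
s_5 = 1
b_6 = 6.5
c_6 = 7
s_6 = 1
t_6 = 2.5
a_7 = 2
b_7 = 2
c_7 = 6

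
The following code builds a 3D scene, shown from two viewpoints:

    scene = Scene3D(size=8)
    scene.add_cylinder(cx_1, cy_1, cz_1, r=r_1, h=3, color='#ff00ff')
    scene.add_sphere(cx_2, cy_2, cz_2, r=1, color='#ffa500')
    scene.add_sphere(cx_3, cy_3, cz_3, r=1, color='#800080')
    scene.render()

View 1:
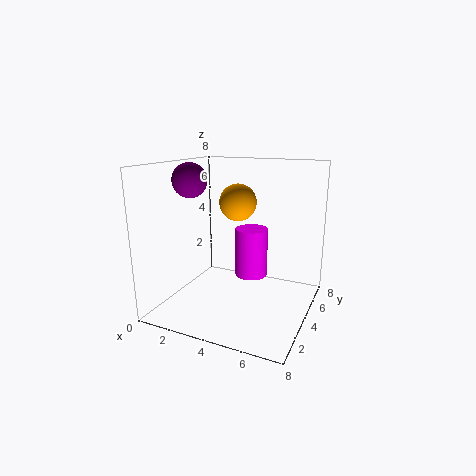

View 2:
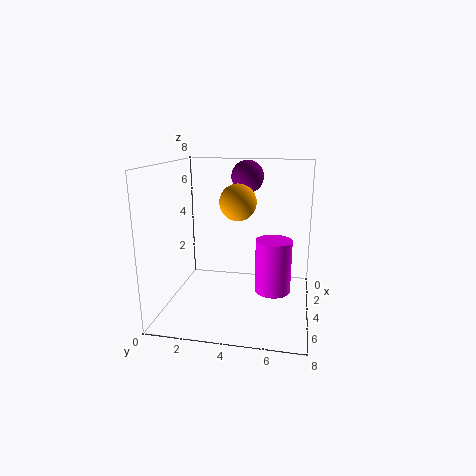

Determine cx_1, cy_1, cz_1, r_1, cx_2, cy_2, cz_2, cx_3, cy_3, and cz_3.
cx_1 = 4, cy_1 = 6, cz_1 = 1, r_1 = 1, cx_2 = 4, cy_2 = 4, cz_2 = 6, cx_3 = 1, cy_3 = 4, cz_3 = 7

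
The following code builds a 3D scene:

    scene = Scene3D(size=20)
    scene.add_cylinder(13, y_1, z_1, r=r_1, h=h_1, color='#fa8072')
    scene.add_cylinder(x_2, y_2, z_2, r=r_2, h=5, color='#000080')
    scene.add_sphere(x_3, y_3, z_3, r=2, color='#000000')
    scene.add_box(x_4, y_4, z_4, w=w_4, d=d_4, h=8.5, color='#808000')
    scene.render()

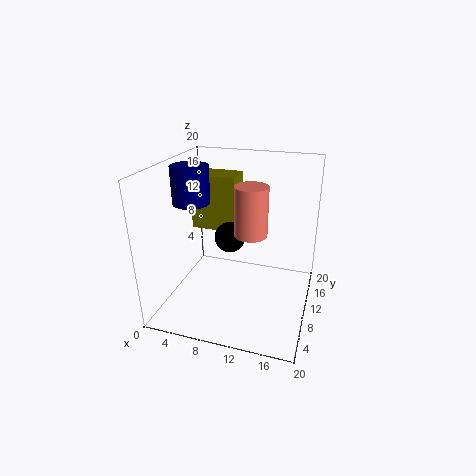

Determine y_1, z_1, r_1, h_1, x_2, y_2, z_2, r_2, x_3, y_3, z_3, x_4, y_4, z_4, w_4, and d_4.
y_1 = 5.5
z_1 = 13
r_1 = 2
h_1 = 6
x_2 = 4
y_2 = 8.5
z_2 = 15
r_2 = 2.5
x_3 = 9.5
y_3 = 8
z_3 = 11
x_4 = 1
y_4 = 14.5
z_4 = 8.5
w_4 = 7
d_4 = 4.5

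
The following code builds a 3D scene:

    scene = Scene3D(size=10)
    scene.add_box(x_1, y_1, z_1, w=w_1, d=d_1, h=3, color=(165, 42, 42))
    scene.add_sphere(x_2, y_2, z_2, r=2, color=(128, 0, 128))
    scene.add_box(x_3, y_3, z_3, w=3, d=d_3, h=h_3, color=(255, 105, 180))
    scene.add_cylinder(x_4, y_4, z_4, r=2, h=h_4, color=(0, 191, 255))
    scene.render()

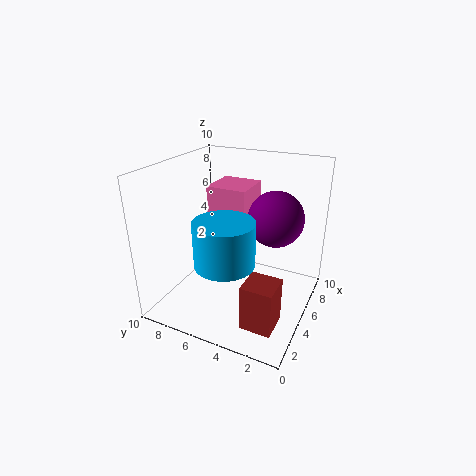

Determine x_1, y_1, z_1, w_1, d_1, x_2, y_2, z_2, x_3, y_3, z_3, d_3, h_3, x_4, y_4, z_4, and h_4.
x_1 = 1; y_1 = 1; z_1 = 1; w_1 = 2; d_1 = 2; x_2 = 7; y_2 = 3; z_2 = 6; x_3 = 6; y_3 = 5; z_3 = 6; d_3 = 3; h_3 = 2; x_4 = 3; y_4 = 5; z_4 = 4; h_4 = 3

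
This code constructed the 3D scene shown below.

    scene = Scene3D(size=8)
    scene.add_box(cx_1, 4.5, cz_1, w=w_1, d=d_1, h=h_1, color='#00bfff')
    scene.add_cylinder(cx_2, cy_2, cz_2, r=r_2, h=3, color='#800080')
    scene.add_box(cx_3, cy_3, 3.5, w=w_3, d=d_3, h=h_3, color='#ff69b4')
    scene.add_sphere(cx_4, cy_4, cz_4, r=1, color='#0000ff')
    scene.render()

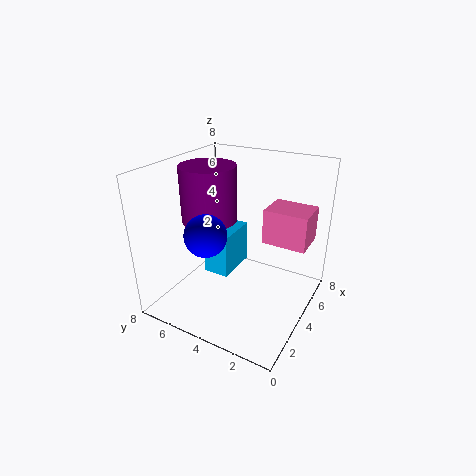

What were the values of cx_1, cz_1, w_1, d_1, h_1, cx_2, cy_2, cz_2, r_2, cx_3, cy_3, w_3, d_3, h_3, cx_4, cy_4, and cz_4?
cx_1 = 3.5; cz_1 = 1.5; w_1 = 2.5; d_1 = 1.5; h_1 = 2.5; cx_2 = 3.5; cy_2 = 5.5; cz_2 = 5; r_2 = 1.5; cx_3 = 5; cy_3 = 0.5; w_3 = 2; d_3 = 2.5; h_3 = 2; cx_4 = 1; cy_4 = 4; cz_4 = 5.5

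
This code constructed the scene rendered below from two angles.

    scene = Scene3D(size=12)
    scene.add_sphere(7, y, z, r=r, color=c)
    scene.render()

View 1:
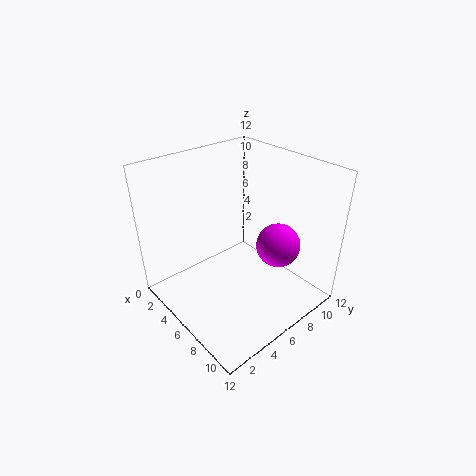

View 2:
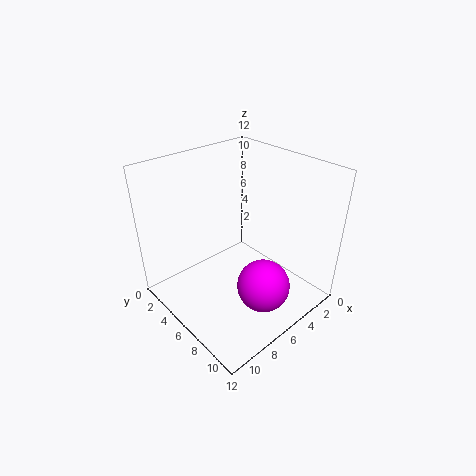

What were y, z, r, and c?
y = 10, z = 4, r = 2, c = 'magenta'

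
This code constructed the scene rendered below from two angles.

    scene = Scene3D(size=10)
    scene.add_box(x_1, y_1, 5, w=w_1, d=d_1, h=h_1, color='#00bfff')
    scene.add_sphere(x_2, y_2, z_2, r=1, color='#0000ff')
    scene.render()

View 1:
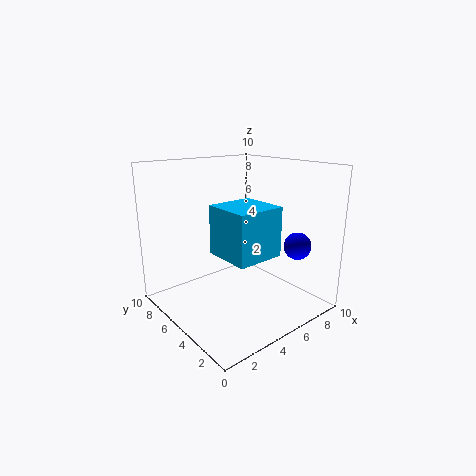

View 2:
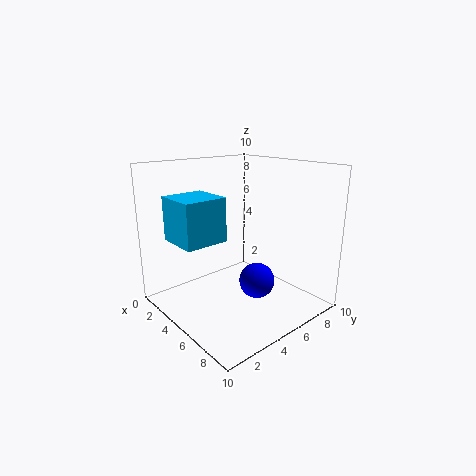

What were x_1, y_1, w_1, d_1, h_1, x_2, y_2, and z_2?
x_1 = 2
y_1 = 1
w_1 = 3
d_1 = 3
h_1 = 3
x_2 = 9
y_2 = 3
z_2 = 4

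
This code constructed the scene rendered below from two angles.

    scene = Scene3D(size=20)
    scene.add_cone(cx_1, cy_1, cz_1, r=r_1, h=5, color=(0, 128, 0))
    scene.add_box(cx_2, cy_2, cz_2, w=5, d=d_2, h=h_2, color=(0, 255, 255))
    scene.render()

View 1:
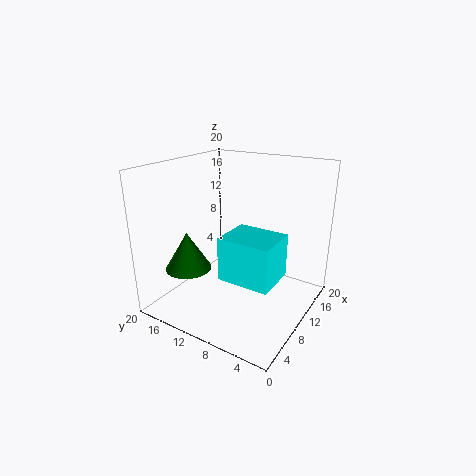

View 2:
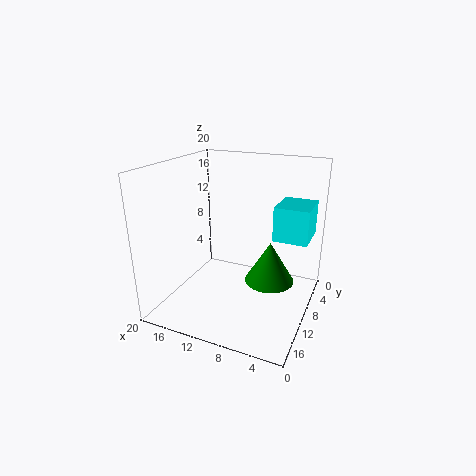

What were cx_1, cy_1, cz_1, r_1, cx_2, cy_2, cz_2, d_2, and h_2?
cx_1 = 4
cy_1 = 14
cz_1 = 7
r_1 = 3
cx_2 = 1
cy_2 = 1
cz_2 = 9
d_2 = 6
h_2 = 5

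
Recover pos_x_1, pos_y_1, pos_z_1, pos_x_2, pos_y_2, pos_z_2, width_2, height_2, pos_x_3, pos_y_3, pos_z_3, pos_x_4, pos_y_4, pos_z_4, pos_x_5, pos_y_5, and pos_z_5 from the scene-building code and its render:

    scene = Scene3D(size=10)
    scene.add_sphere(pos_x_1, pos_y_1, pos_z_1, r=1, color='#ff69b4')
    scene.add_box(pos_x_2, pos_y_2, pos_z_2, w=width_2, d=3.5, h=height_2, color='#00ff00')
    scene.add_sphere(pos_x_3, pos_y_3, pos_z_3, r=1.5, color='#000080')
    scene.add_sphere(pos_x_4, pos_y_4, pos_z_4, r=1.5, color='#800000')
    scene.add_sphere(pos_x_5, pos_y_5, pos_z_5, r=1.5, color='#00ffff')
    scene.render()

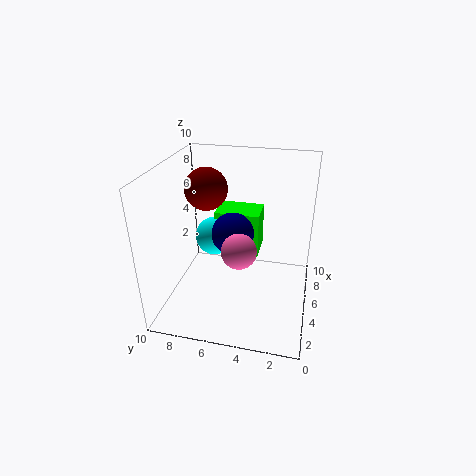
pos_x_1 = 1
pos_y_1 = 4
pos_z_1 = 6.5
pos_x_2 = 7.5
pos_y_2 = 4
pos_z_2 = 2
width_2 = 2.5
height_2 = 3.5
pos_x_3 = 5.5
pos_y_3 = 5.5
pos_z_3 = 5
pos_x_4 = 6
pos_y_4 = 7.5
pos_z_4 = 8
pos_x_5 = 7.5
pos_y_5 = 7.5
pos_z_5 = 3.5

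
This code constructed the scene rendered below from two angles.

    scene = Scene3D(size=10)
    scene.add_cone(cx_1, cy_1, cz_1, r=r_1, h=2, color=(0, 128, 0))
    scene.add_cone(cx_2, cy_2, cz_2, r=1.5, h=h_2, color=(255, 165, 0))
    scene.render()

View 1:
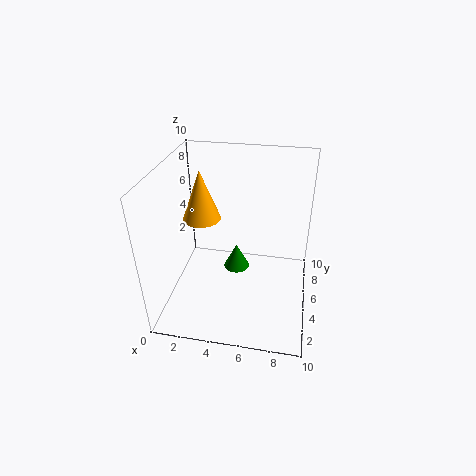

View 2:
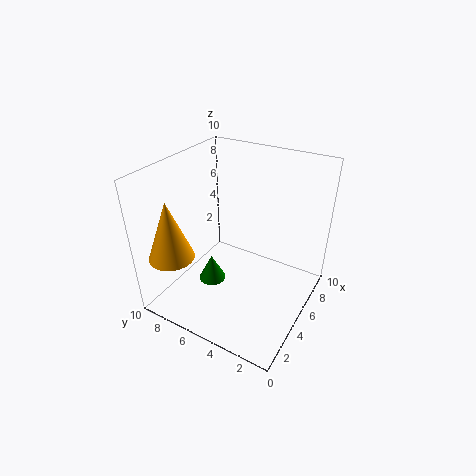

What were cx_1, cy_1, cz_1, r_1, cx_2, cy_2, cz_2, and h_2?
cx_1 = 4.5
cy_1 = 7
cz_1 = 1
r_1 = 1
cx_2 = 1.5
cy_2 = 8
cz_2 = 4.5
h_2 = 4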